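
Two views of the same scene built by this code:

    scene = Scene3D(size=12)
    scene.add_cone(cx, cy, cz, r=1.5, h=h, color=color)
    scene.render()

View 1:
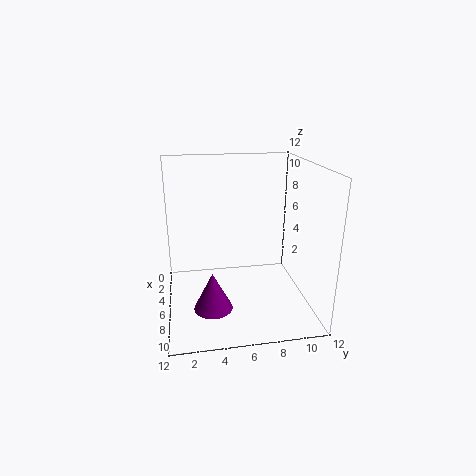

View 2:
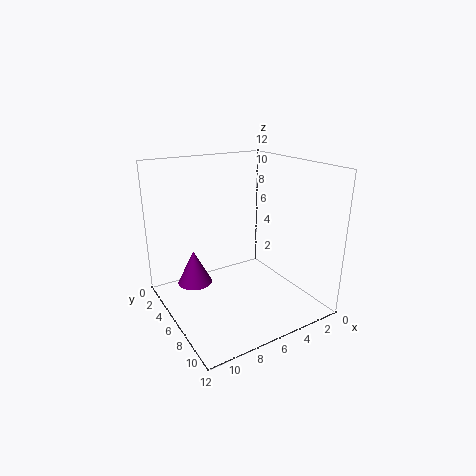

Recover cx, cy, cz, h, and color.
cx = 9; cy = 3.5; cz = 1.5; h = 3; color = 'purple'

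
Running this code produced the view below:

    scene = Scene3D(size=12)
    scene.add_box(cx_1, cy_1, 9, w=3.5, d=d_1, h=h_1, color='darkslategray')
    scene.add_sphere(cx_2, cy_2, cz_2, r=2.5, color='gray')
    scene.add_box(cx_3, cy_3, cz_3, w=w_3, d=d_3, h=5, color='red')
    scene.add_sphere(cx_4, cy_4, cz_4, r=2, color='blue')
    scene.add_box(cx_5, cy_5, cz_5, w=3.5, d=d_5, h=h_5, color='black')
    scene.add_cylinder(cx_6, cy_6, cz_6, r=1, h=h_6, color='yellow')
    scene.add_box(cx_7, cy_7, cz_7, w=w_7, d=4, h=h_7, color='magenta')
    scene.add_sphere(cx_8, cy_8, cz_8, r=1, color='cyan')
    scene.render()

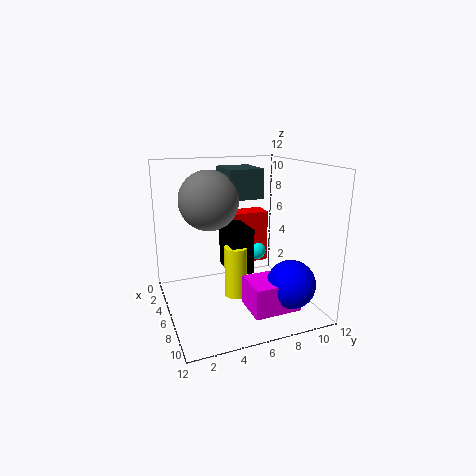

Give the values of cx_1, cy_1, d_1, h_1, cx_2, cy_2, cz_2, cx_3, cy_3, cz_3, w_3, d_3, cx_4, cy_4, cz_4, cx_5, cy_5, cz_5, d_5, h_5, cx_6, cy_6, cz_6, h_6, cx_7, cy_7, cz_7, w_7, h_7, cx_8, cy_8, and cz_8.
cx_1 = 2, cy_1 = 5.5, d_1 = 3, h_1 = 2.5, cx_2 = 4.5, cy_2 = 4, cz_2 = 9, cx_3 = 0.5, cy_3 = 7, cz_3 = 2, w_3 = 2, d_3 = 3.5, cx_4 = 9, cy_4 = 9.5, cz_4 = 2.5, cx_5 = 2.5, cy_5 = 5.5, cz_5 = 2.5, d_5 = 2, h_5 = 4, cx_6 = 5.5, cy_6 = 6, cz_6 = 0.5, h_6 = 4.5, cx_7 = 7, cy_7 = 6, cz_7 = 0.5, w_7 = 3, h_7 = 2.5, cx_8 = 2, cy_8 = 9.5, cz_8 = 3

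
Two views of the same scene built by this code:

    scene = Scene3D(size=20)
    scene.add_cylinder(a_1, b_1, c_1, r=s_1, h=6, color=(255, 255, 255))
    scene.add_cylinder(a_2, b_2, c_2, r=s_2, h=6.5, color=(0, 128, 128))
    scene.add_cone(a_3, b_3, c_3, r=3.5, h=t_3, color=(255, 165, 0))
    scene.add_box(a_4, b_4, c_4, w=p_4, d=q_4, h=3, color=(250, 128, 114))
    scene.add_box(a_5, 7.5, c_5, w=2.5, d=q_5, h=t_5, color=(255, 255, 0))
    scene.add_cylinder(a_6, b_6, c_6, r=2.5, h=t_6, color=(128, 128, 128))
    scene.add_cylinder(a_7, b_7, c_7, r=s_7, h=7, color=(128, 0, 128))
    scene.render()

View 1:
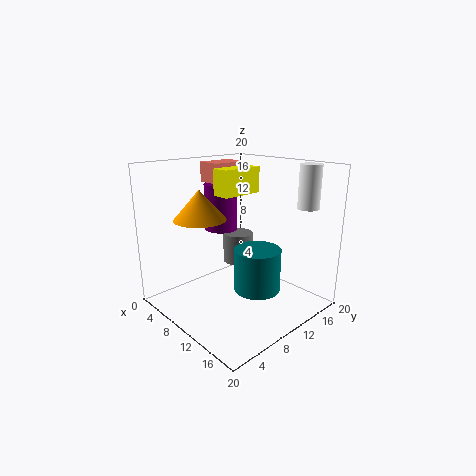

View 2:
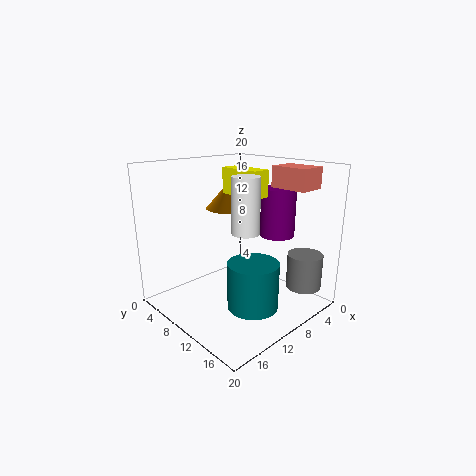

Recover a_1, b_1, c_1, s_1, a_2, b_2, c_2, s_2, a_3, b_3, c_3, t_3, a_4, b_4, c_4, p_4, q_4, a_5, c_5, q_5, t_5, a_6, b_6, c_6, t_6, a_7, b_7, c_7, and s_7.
a_1 = 16
b_1 = 17.5
c_1 = 14
s_1 = 1.5
a_2 = 10.5
b_2 = 13.5
c_2 = 1
s_2 = 3.5
a_3 = 7.5
b_3 = 5.5
c_3 = 13
t_3 = 4
a_4 = 0.5
b_4 = 11
c_4 = 16.5
p_4 = 4
q_4 = 5.5
a_5 = 8
c_5 = 16
q_5 = 6
t_5 = 3.5
a_6 = 3
b_6 = 16.5
c_6 = 2.5
t_6 = 5
a_7 = 4
b_7 = 12
c_7 = 9.5
s_7 = 2.5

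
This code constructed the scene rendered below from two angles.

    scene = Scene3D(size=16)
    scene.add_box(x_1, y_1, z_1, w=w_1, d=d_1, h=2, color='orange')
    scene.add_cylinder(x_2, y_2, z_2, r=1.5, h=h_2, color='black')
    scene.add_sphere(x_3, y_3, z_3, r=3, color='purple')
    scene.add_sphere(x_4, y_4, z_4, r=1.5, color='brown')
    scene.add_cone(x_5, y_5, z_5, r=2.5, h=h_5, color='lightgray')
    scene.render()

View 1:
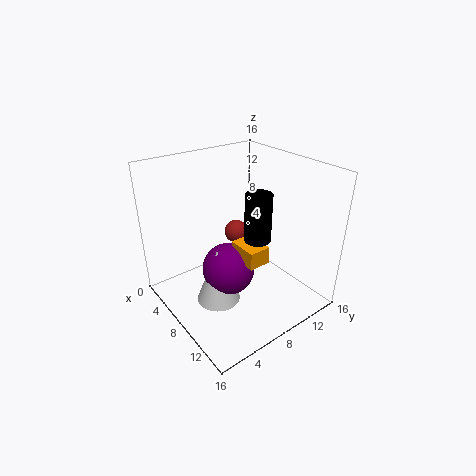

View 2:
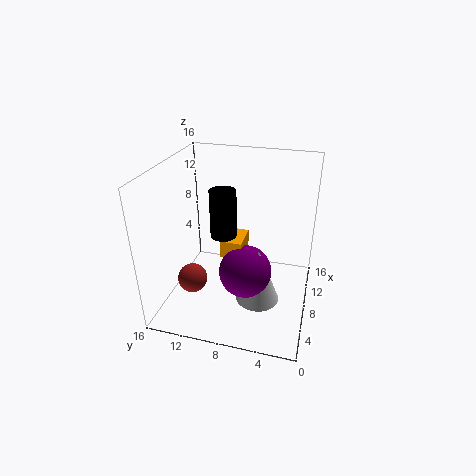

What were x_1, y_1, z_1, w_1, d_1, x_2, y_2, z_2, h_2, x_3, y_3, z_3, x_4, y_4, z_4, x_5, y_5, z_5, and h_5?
x_1 = 7.5, y_1 = 7.5, z_1 = 5.5, w_1 = 3.5, d_1 = 2.5, x_2 = 9, y_2 = 10, z_2 = 7.5, h_2 = 5.5, x_3 = 7.5, y_3 = 7, z_3 = 4, x_4 = 3, y_4 = 11.5, z_4 = 5.5, x_5 = 7.5, y_5 = 5.5, z_5 = 0.5, h_5 = 6.5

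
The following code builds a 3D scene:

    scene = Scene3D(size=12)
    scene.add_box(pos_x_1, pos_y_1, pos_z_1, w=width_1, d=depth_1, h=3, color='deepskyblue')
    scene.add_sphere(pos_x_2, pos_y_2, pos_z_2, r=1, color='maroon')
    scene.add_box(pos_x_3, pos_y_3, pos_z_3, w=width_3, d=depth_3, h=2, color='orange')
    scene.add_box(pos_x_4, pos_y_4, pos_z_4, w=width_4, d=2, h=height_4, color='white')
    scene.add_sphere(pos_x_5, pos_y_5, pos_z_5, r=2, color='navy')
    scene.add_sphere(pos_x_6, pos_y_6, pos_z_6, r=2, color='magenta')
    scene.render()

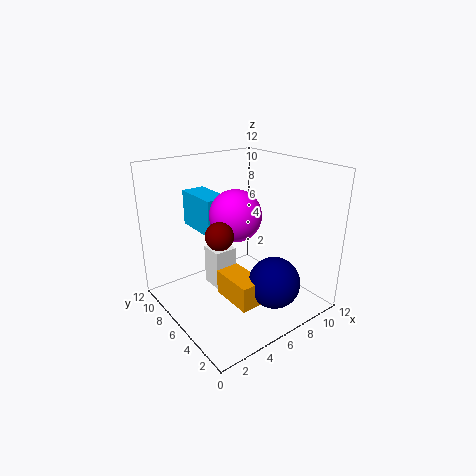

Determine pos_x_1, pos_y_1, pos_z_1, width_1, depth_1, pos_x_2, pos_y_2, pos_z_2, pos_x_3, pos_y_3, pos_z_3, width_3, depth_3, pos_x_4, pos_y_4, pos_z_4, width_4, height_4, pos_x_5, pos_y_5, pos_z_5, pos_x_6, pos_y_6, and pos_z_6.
pos_x_1 = 3.5; pos_y_1 = 6.5; pos_z_1 = 6.5; width_1 = 2; depth_1 = 4; pos_x_2 = 2.5; pos_y_2 = 3.5; pos_z_2 = 8; pos_x_3 = 3.5; pos_y_3 = 2; pos_z_3 = 2; width_3 = 2; depth_3 = 3.5; pos_x_4 = 4.5; pos_y_4 = 7; pos_z_4 = 1; width_4 = 2; height_4 = 3.5; pos_x_5 = 6.5; pos_y_5 = 2; pos_z_5 = 3.5; pos_x_6 = 5; pos_y_6 = 5; pos_z_6 = 8.5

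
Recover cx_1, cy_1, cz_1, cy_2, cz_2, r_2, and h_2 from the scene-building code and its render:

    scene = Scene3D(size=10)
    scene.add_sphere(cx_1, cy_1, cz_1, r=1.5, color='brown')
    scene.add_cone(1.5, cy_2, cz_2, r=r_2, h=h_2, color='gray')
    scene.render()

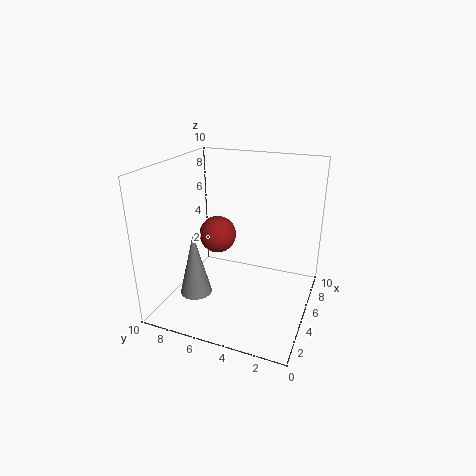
cx_1 = 8; cy_1 = 8; cz_1 = 3.5; cy_2 = 6.5; cz_2 = 2.5; r_2 = 1; h_2 = 4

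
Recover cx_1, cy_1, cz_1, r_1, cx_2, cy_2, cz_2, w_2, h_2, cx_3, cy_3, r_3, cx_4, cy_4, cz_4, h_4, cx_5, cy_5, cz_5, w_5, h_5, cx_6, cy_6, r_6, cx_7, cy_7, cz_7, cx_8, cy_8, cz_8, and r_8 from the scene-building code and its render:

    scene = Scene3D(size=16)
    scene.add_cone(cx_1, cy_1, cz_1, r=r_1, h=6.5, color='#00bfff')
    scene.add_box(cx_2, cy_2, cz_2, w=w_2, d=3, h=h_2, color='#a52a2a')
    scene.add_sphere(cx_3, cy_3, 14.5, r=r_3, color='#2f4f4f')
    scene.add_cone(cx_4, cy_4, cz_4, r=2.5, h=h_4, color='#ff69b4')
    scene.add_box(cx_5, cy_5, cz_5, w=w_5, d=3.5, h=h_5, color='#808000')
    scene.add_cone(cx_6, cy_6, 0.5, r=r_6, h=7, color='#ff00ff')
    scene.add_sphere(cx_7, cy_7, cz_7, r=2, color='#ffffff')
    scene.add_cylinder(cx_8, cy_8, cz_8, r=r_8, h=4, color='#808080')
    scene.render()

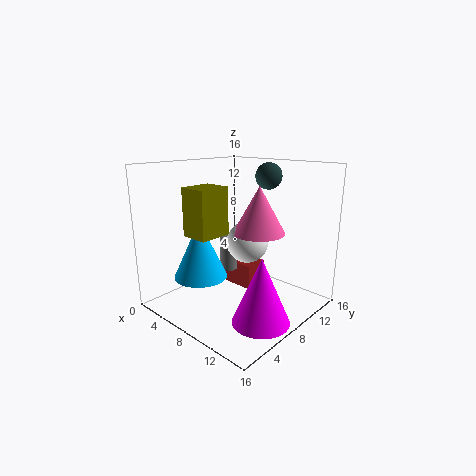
cx_1 = 5; cy_1 = 5; cz_1 = 3.5; r_1 = 3; cx_2 = 3.5; cy_2 = 10.5; cz_2 = 0.5; w_2 = 4; h_2 = 3; cx_3 = 9; cy_3 = 12; r_3 = 1.5; cx_4 = 12.5; cy_4 = 6; cz_4 = 10; h_4 = 4.5; cx_5 = 5.5; cy_5 = 2.5; cz_5 = 9; w_5 = 3; h_5 = 5; cx_6 = 13; cy_6 = 6; r_6 = 3; cx_7 = 11.5; cy_7 = 5.5; cz_7 = 9; cx_8 = 6.5; cy_8 = 8; cz_8 = 4; r_8 = 1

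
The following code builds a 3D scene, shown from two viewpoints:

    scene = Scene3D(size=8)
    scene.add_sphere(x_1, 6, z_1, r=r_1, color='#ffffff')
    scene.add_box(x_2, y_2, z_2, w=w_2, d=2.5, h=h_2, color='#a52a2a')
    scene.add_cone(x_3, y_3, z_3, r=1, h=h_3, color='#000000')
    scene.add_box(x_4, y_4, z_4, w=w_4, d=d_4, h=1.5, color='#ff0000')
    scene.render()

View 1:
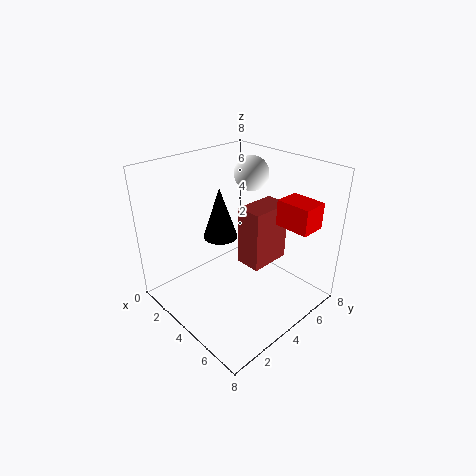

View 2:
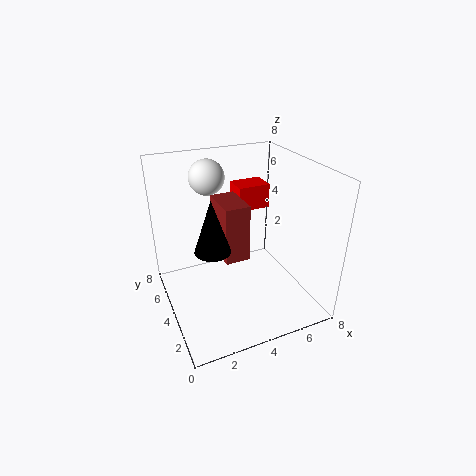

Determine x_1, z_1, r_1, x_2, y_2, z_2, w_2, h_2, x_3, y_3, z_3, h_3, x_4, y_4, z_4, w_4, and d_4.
x_1 = 3
z_1 = 7
r_1 = 1
x_2 = 3.5
y_2 = 4.5
z_2 = 2
w_2 = 1.5
h_2 = 3.5
x_3 = 2.5
y_3 = 4
z_3 = 3.5
h_3 = 3
x_4 = 5
y_4 = 6
z_4 = 4.5
w_4 = 2
d_4 = 1.5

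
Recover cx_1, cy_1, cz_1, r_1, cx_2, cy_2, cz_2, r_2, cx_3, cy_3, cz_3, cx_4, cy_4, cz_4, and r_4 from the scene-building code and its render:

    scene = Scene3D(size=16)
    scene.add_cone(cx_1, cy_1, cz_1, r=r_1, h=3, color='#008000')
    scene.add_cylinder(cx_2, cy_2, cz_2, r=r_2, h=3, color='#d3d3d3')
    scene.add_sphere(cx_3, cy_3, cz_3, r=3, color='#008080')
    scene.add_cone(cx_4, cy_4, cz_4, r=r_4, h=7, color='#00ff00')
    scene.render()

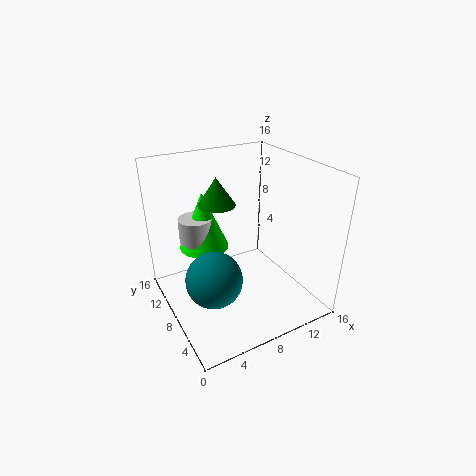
cx_1 = 6
cy_1 = 9
cz_1 = 12
r_1 = 2
cx_2 = 5
cy_2 = 13
cz_2 = 6
r_2 = 2
cx_3 = 4
cy_3 = 6
cz_3 = 5
cx_4 = 6
cy_4 = 13
cz_4 = 5
r_4 = 3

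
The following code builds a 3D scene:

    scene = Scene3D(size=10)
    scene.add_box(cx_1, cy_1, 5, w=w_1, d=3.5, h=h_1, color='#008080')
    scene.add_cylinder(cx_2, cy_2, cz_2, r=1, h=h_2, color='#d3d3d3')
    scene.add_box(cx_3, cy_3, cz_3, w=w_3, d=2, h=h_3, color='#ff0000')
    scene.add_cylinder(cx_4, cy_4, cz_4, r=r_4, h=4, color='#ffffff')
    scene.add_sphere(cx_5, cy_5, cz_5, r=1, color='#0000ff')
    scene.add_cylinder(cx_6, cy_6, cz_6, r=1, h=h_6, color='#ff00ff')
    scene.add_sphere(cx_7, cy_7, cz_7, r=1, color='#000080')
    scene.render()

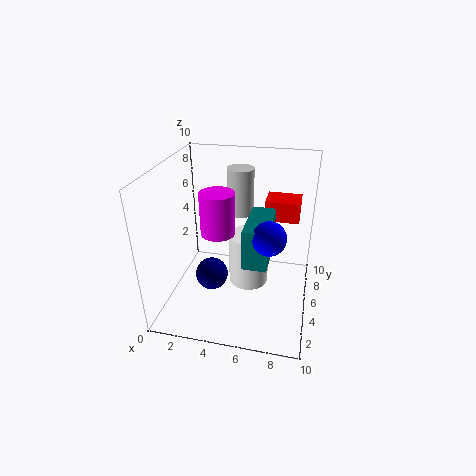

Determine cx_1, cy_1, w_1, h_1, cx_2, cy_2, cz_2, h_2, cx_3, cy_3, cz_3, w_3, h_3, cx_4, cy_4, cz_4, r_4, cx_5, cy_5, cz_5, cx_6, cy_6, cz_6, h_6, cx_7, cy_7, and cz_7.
cx_1 = 6; cy_1 = 1.5; w_1 = 1.5; h_1 = 2.5; cx_2 = 4.5; cy_2 = 8; cz_2 = 5.5; h_2 = 3.5; cx_3 = 6.5; cy_3 = 7; cz_3 = 5.5; w_3 = 2.5; h_3 = 1.5; cx_4 = 5.5; cy_4 = 6.5; cz_4 = 0.5; r_4 = 1.5; cx_5 = 7.5; cy_5 = 2; cz_5 = 7; cx_6 = 4.5; cy_6 = 2; cz_6 = 7; h_6 = 2.5; cx_7 = 4; cy_7 = 2; cz_7 = 4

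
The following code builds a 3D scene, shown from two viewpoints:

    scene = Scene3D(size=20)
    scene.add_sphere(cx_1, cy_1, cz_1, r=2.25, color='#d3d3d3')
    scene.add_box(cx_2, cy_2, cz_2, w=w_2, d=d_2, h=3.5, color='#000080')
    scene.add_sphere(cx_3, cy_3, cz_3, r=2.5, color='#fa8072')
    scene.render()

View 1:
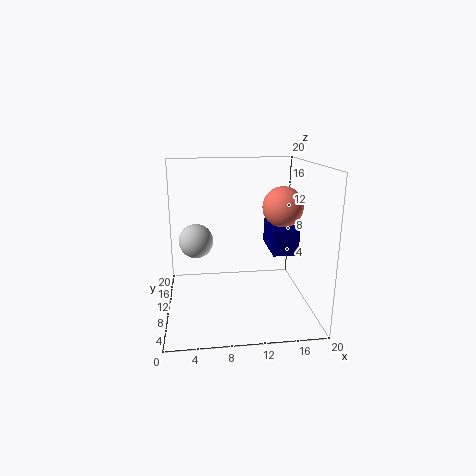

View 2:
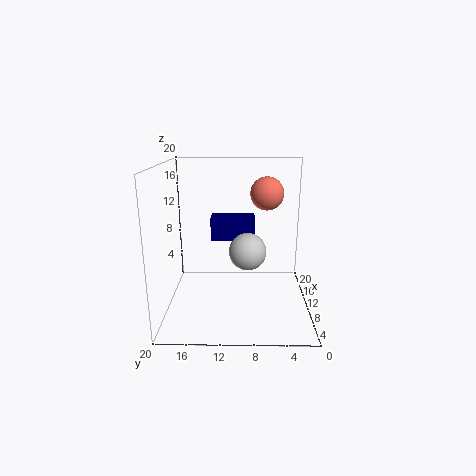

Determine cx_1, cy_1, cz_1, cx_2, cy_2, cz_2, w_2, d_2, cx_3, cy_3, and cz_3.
cx_1 = 4.25; cy_1 = 8.75; cz_1 = 10.25; cx_2 = 14.5; cy_2 = 7.5; cz_2 = 8; w_2 = 3.5; d_2 = 6.75; cx_3 = 15; cy_3 = 5.75; cz_3 = 15.25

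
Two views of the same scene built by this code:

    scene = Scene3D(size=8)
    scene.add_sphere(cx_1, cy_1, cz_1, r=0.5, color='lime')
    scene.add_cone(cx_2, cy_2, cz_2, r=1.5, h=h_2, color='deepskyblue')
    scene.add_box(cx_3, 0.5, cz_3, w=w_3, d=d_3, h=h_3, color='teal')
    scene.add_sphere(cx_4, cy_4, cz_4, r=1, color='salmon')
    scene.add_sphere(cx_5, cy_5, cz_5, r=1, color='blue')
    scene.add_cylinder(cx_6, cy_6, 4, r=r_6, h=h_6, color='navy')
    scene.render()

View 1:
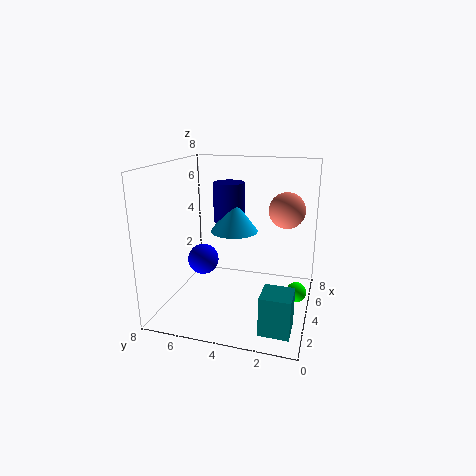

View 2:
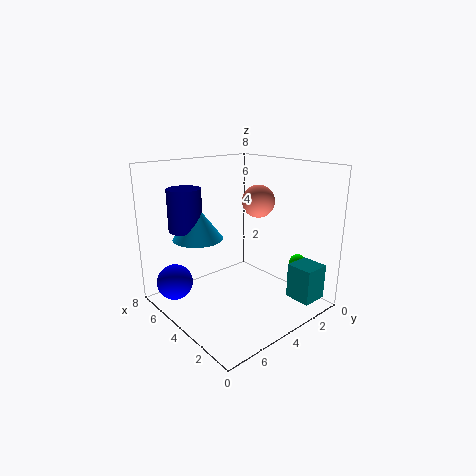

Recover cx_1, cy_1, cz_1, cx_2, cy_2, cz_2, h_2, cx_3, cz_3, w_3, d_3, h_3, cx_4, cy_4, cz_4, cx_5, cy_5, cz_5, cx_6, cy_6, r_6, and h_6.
cx_1 = 2.5, cy_1 = 0.5, cz_1 = 2, cx_2 = 6.5, cy_2 = 5, cz_2 = 3.5, h_2 = 2, cx_3 = 0.5, cz_3 = 0.5, w_3 = 1.5, d_3 = 1.5, h_3 = 2, cx_4 = 5, cy_4 = 1.5, cz_4 = 5.5, cx_5 = 6, cy_5 = 7, cz_5 = 1.5, cx_6 = 7, cy_6 = 5.5, r_6 = 1, h_6 = 2.5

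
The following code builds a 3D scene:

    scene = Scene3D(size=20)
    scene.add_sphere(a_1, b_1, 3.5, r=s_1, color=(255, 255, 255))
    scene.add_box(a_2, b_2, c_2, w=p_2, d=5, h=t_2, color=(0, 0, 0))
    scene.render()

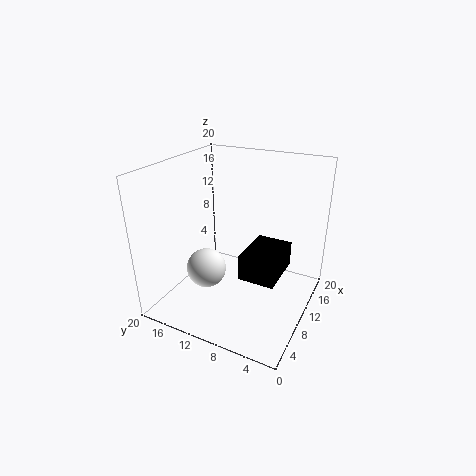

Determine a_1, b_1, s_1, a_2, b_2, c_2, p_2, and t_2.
a_1 = 10
b_1 = 15.5
s_1 = 3
a_2 = 7
b_2 = 3.5
c_2 = 5.5
p_2 = 7
t_2 = 3.5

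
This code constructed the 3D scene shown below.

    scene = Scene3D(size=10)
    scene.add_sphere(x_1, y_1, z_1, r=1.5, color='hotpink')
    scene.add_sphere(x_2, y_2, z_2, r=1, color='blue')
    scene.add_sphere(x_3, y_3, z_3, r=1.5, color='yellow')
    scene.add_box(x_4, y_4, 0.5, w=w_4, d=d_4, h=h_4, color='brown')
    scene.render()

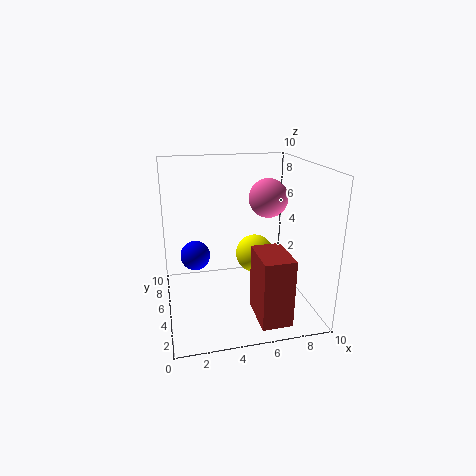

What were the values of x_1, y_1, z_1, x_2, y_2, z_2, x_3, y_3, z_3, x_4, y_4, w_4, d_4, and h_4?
x_1 = 8; y_1 = 7.5; z_1 = 7; x_2 = 2; y_2 = 5; z_2 = 4; x_3 = 7; y_3 = 7.5; z_3 = 2.5; x_4 = 5.5; y_4 = 0.5; w_4 = 2; d_4 = 3; h_4 = 4.5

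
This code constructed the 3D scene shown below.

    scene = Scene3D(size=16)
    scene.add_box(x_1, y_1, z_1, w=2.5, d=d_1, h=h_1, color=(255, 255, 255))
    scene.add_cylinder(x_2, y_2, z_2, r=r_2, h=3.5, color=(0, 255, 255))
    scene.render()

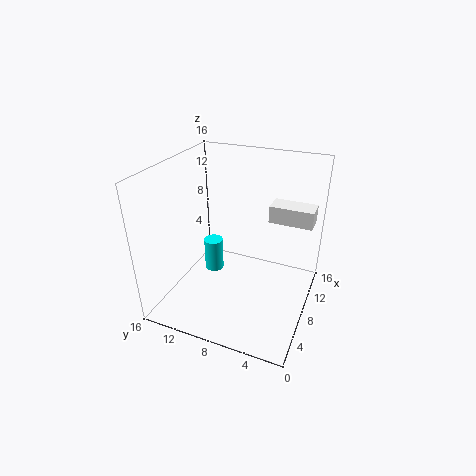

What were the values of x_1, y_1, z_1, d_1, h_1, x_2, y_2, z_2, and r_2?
x_1 = 11
y_1 = 0.5
z_1 = 9
d_1 = 5
h_1 = 2
x_2 = 6
y_2 = 10
z_2 = 5
r_2 = 1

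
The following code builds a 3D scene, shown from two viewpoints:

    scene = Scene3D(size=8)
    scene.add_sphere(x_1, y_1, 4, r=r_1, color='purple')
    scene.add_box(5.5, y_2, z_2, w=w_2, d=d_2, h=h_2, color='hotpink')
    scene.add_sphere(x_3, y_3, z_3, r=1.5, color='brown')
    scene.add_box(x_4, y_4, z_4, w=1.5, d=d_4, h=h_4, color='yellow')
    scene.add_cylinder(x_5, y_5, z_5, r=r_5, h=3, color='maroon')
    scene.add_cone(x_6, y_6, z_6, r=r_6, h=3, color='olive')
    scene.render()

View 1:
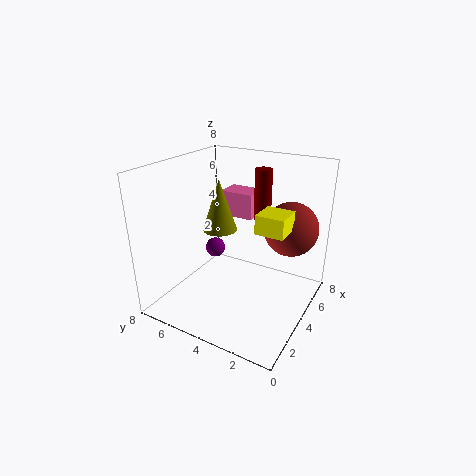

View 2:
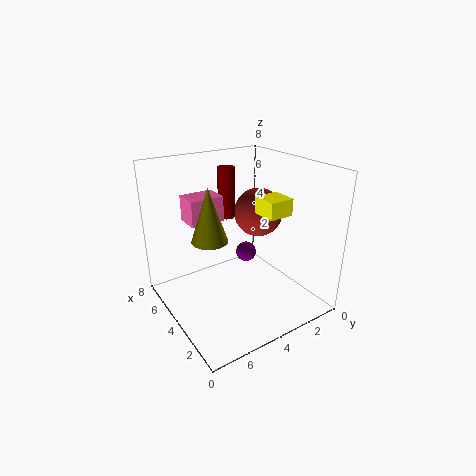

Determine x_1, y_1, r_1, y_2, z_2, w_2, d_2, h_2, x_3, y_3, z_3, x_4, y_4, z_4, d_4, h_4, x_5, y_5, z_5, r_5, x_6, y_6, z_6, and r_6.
x_1 = 2.5, y_1 = 4.5, r_1 = 0.5, y_2 = 4, z_2 = 4.5, w_2 = 1.5, d_2 = 2, h_2 = 1.5, x_3 = 5.5, y_3 = 1.5, z_3 = 4.5, x_4 = 3, y_4 = 1, z_4 = 5, d_4 = 1.5, h_4 = 1, x_5 = 6, y_5 = 3.5, z_5 = 4.5, r_5 = 0.5, x_6 = 4.5, y_6 = 5.5, z_6 = 4, r_6 = 1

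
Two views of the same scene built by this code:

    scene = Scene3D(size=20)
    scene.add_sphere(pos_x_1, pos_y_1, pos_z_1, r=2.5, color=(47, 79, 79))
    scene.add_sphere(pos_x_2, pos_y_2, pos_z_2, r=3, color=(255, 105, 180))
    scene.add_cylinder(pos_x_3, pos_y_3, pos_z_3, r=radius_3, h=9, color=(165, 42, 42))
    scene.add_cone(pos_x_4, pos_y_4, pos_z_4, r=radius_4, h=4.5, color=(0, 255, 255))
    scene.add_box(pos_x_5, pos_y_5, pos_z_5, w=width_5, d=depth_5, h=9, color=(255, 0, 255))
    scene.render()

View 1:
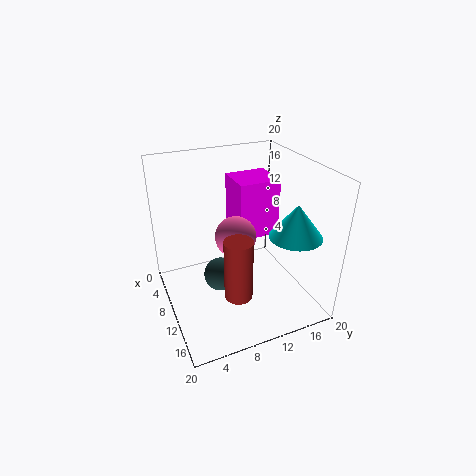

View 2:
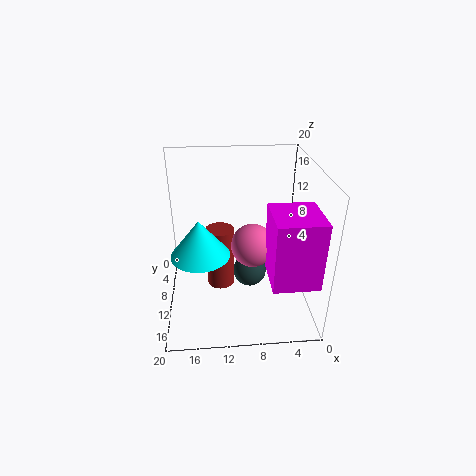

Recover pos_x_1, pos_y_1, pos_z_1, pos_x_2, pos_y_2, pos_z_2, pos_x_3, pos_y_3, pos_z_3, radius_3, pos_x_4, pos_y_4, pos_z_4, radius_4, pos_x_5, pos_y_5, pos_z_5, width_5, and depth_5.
pos_x_1 = 8; pos_y_1 = 8; pos_z_1 = 3; pos_x_2 = 8; pos_y_2 = 10.5; pos_z_2 = 9; pos_x_3 = 12.5; pos_y_3 = 9; pos_z_3 = 2; radius_3 = 2; pos_x_4 = 15; pos_y_4 = 16; pos_z_4 = 11.5; radius_4 = 3.5; pos_x_5 = 0.5; pos_y_5 = 12; pos_z_5 = 7; width_5 = 6; depth_5 = 6.5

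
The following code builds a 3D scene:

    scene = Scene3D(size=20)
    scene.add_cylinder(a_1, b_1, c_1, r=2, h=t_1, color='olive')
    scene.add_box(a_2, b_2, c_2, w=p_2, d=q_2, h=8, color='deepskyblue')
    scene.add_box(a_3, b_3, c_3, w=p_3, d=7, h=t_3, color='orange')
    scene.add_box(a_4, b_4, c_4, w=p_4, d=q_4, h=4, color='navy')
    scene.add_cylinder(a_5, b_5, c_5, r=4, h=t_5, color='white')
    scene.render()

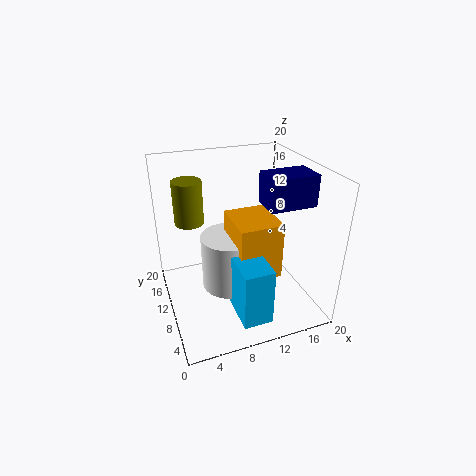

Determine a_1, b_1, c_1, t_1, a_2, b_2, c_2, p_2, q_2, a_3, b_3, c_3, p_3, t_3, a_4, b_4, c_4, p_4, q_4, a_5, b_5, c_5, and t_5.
a_1 = 4, b_1 = 13, c_1 = 12, t_1 = 6, a_2 = 8, b_2 = 2, c_2 = 1, p_2 = 4, q_2 = 6, a_3 = 9, b_3 = 6, c_3 = 5, p_3 = 6, t_3 = 8, a_4 = 12, b_4 = 4, c_4 = 16, p_4 = 6, q_4 = 4, a_5 = 9, b_5 = 11, c_5 = 2, t_5 = 8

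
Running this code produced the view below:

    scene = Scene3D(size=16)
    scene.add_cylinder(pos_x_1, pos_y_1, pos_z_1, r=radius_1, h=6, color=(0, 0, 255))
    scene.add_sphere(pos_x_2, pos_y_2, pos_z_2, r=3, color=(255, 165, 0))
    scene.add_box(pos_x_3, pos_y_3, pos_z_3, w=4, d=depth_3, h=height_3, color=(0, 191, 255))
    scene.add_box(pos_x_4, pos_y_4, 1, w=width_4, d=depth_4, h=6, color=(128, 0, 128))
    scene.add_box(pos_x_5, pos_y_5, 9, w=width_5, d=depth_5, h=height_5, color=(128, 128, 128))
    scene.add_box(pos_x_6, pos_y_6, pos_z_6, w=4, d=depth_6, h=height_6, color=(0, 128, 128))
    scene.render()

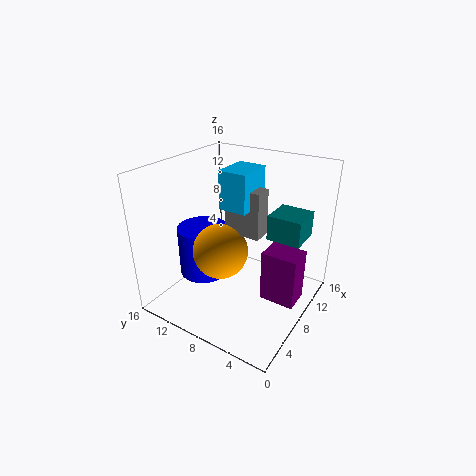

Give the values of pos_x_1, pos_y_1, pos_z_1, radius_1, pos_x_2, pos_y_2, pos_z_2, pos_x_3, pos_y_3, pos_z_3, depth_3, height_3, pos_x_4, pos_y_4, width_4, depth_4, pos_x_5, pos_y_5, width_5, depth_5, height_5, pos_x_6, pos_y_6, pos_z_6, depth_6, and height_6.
pos_x_1 = 8, pos_y_1 = 13, pos_z_1 = 2, radius_1 = 3, pos_x_2 = 6, pos_y_2 = 9, pos_z_2 = 7, pos_x_3 = 6, pos_y_3 = 6, pos_z_3 = 12, depth_3 = 3, height_3 = 4, pos_x_4 = 8, pos_y_4 = 1, width_4 = 3, depth_4 = 4, pos_x_5 = 7, pos_y_5 = 5, width_5 = 2, depth_5 = 4, height_5 = 5, pos_x_6 = 11, pos_y_6 = 2, pos_z_6 = 7, depth_6 = 4, height_6 = 3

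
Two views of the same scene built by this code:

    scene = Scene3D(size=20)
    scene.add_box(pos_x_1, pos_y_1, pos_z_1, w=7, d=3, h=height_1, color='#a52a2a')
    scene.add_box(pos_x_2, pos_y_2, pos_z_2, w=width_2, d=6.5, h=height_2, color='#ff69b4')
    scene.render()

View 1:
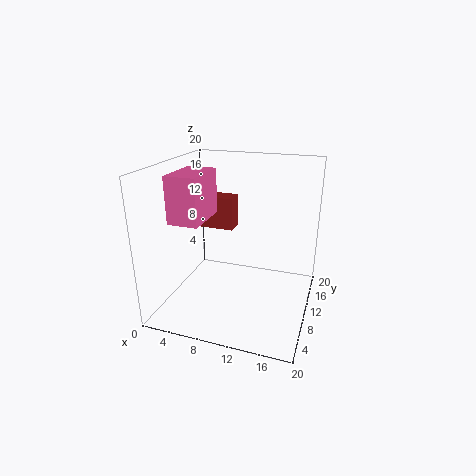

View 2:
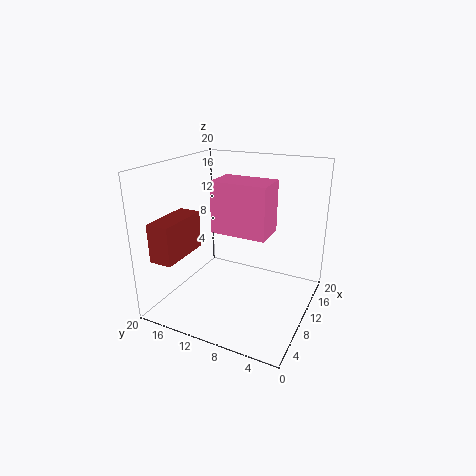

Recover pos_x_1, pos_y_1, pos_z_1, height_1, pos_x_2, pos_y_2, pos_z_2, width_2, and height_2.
pos_x_1 = 0.5, pos_y_1 = 14.5, pos_z_1 = 9, height_1 = 5, pos_x_2 = 3, pos_y_2 = 3.5, pos_z_2 = 13.5, width_2 = 4, height_2 = 6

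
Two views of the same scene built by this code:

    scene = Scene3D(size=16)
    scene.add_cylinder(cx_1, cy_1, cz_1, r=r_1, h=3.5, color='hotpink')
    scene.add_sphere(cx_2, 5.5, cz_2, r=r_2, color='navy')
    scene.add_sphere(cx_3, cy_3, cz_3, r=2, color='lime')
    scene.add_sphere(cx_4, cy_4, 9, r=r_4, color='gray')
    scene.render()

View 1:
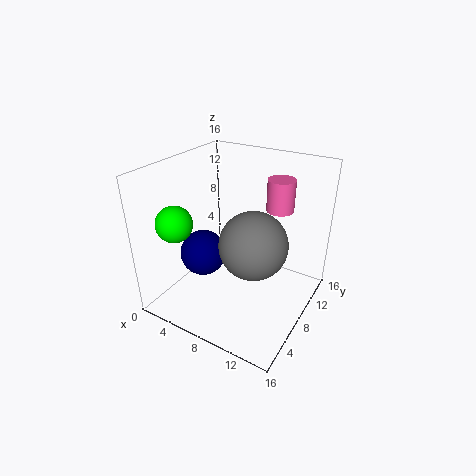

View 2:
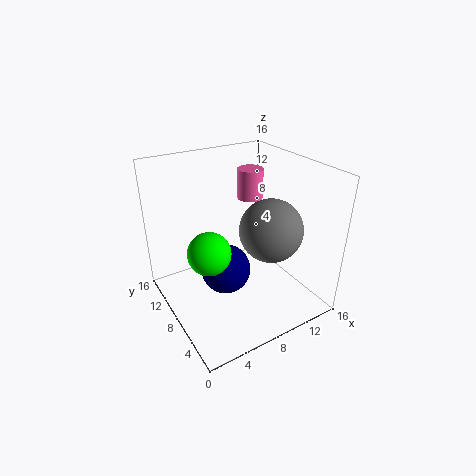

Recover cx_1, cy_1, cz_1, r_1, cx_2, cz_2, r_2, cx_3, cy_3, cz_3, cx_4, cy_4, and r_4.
cx_1 = 11.5
cy_1 = 11
cz_1 = 11
r_1 = 1.5
cx_2 = 5
cz_2 = 6.5
r_2 = 2.5
cx_3 = 2.5
cy_3 = 4
cz_3 = 10
cx_4 = 11
cy_4 = 6
r_4 = 3.5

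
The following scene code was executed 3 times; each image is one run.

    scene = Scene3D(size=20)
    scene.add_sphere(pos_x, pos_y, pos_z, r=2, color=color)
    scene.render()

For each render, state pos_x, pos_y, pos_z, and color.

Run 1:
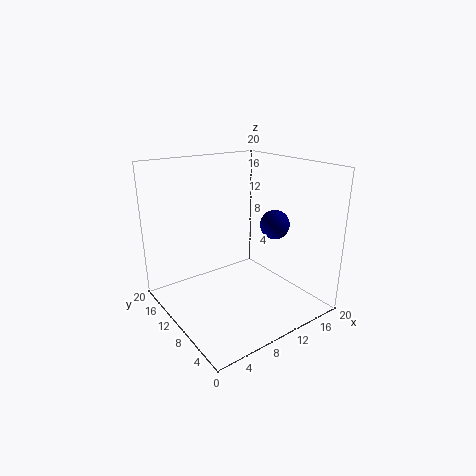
pos_x = 14, pos_y = 7, pos_z = 12, color = 'navy'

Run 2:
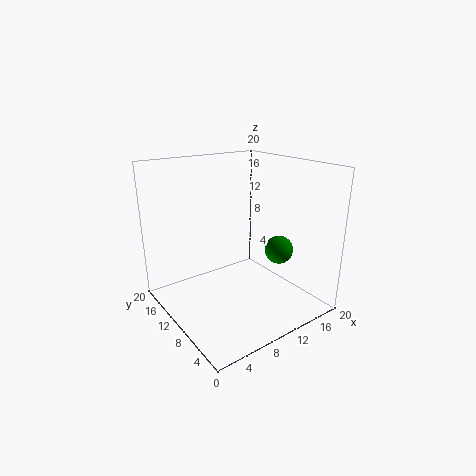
pos_x = 15, pos_y = 7, pos_z = 8, color = 'green'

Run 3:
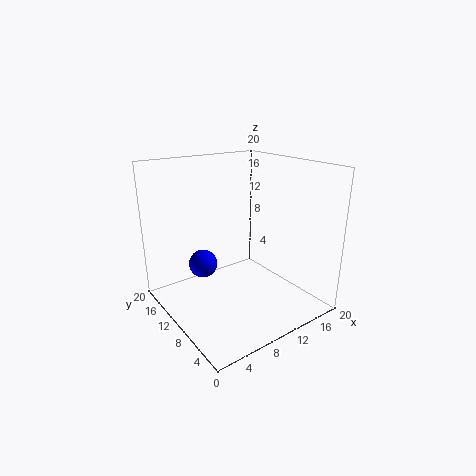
pos_x = 6, pos_y = 13, pos_z = 6, color = 'blue'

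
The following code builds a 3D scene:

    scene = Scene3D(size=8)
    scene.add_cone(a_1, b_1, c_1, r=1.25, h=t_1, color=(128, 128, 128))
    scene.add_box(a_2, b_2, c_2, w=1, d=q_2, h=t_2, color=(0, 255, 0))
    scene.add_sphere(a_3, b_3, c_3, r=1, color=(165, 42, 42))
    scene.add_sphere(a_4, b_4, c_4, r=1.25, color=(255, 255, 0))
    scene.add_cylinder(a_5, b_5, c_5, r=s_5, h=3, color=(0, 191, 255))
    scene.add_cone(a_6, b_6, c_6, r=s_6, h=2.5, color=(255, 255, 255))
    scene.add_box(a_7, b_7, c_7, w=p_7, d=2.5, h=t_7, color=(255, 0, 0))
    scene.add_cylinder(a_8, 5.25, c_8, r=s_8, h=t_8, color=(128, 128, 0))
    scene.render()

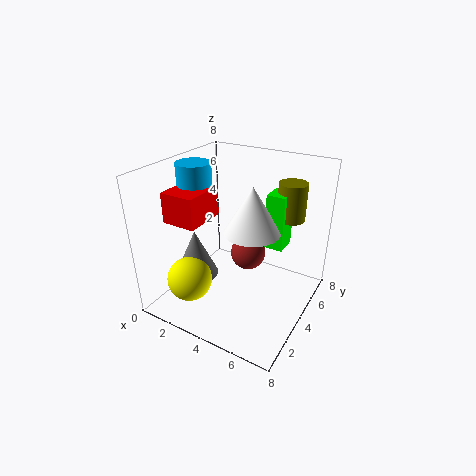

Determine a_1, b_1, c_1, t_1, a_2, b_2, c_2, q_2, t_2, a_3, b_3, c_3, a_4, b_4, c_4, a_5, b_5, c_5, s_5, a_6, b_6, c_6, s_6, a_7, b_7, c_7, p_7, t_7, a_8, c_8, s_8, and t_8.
a_1 = 1.75, b_1 = 3, c_1 = 1.5, t_1 = 2.75, a_2 = 5.5, b_2 = 4.25, c_2 = 3.75, q_2 = 1.25, t_2 = 3, a_3 = 4.25, b_3 = 4.75, c_3 = 2.75, a_4 = 2, b_4 = 2, c_4 = 1.75, a_5 = 1, b_5 = 4.25, c_5 = 4.75, s_5 = 1, a_6 = 5, b_6 = 3.75, c_6 = 4.75, s_6 = 1.5, a_7 = 0.25, b_7 = 2.25, c_7 = 4.75, p_7 = 2, t_7 = 1.75, a_8 = 6.5, c_8 = 5.25, s_8 = 0.75, t_8 = 2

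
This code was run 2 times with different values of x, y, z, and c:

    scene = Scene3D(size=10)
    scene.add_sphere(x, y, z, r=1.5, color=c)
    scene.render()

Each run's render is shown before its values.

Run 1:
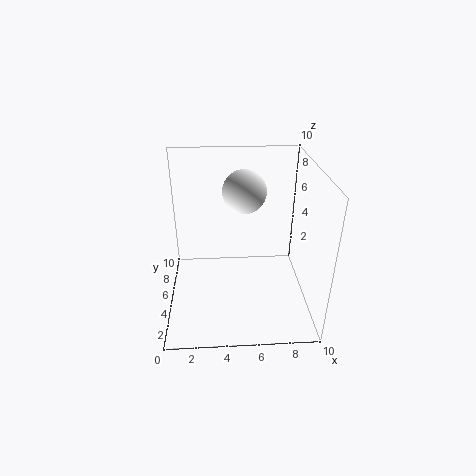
x = 5.5, y = 6, z = 8, c = 'white'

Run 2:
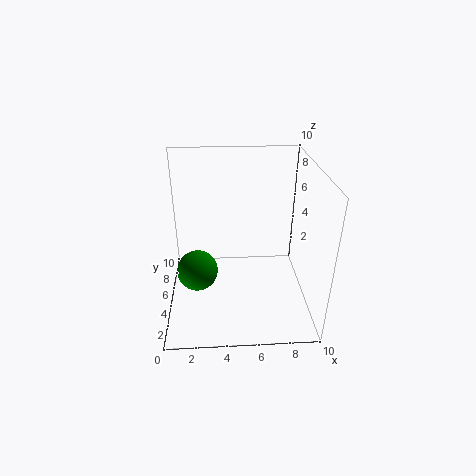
x = 2, y = 5.5, z = 2, c = 'green'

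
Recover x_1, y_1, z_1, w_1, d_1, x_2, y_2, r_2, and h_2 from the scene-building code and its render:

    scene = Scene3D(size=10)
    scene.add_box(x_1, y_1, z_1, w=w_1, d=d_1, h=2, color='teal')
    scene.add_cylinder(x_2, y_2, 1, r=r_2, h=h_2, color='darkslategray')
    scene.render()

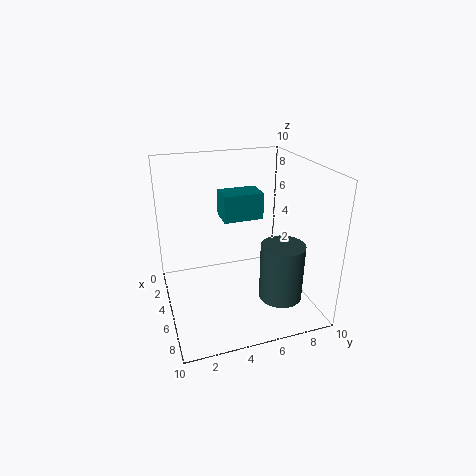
x_1 = 1.5; y_1 = 4.5; z_1 = 5.5; w_1 = 2; d_1 = 3; x_2 = 7; y_2 = 7.5; r_2 = 1.5; h_2 = 4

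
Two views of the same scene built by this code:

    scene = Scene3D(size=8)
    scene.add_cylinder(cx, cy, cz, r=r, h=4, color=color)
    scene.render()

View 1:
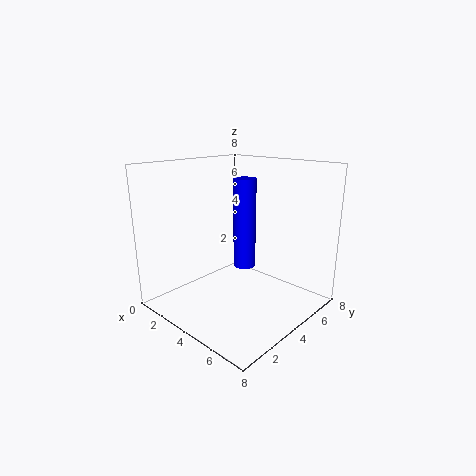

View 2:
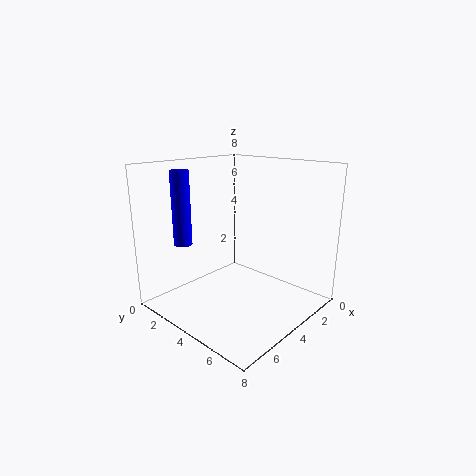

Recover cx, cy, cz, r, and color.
cx = 6.25, cy = 2, cz = 3.75, r = 0.5, color = 'blue'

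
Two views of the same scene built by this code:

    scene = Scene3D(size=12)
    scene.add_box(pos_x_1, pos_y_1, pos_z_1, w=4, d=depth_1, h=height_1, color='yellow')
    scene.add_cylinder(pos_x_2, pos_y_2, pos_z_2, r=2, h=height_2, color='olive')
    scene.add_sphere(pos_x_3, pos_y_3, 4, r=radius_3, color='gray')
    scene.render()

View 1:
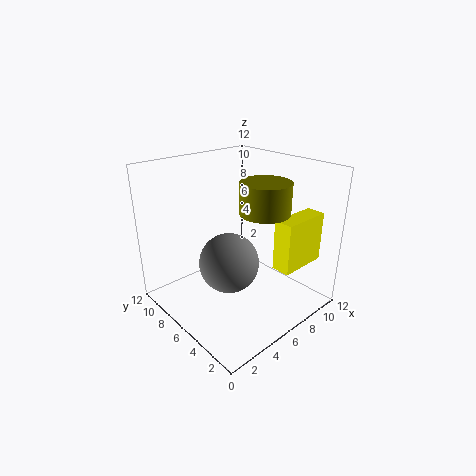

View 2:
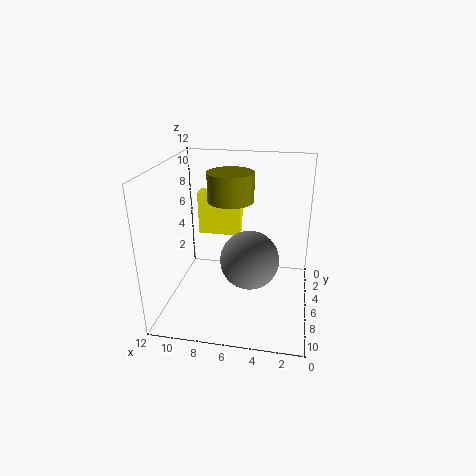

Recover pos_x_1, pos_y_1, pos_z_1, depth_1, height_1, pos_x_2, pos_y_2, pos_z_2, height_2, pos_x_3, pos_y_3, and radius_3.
pos_x_1 = 6.5
pos_y_1 = 1
pos_z_1 = 4.5
depth_1 = 1.5
height_1 = 4
pos_x_2 = 7
pos_y_2 = 4
pos_z_2 = 8.5
height_2 = 2.5
pos_x_3 = 5
pos_y_3 = 6
radius_3 = 2.5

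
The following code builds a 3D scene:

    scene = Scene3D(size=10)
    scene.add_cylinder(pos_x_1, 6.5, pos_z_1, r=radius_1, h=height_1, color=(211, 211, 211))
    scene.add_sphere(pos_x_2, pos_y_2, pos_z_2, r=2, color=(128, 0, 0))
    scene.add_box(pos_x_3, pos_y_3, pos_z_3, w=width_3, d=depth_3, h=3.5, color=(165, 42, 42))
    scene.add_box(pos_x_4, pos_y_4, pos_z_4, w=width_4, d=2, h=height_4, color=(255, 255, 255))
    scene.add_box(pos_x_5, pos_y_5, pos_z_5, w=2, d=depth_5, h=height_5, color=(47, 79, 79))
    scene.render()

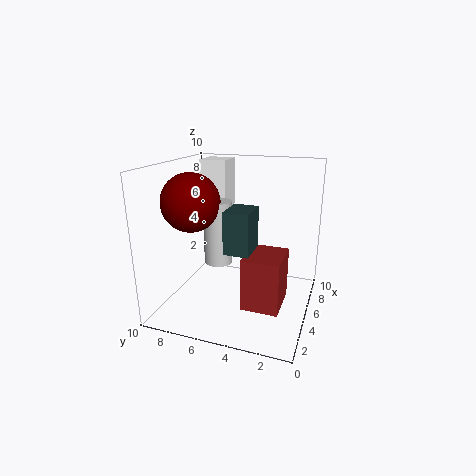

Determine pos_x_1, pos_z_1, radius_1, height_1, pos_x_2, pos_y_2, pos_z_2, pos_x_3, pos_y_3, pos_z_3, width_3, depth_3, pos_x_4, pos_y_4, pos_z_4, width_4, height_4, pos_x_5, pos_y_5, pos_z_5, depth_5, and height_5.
pos_x_1 = 5, pos_z_1 = 3, radius_1 = 1, height_1 = 4.5, pos_x_2 = 4, pos_y_2 = 8, pos_z_2 = 7.5, pos_x_3 = 2.5, pos_y_3 = 1.5, pos_z_3 = 1, width_3 = 3, depth_3 = 2.5, pos_x_4 = 6.5, pos_y_4 = 6.5, pos_z_4 = 6.5, width_4 = 2, height_4 = 3.5, pos_x_5 = 1, pos_y_5 = 3, pos_z_5 = 5.5, depth_5 = 1.5, height_5 = 2.5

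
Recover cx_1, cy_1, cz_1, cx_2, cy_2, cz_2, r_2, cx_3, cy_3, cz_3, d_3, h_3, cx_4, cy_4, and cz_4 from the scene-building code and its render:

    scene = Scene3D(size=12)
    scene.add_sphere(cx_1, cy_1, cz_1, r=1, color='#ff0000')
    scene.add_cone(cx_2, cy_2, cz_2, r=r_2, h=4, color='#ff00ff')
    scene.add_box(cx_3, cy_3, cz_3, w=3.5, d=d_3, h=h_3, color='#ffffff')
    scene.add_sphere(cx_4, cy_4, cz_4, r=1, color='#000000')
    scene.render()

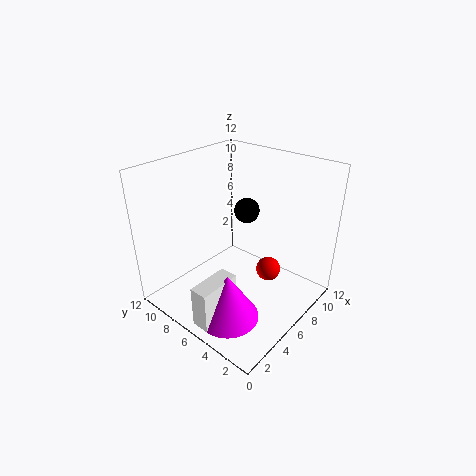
cx_1 = 7
cy_1 = 3.5
cz_1 = 3.5
cx_2 = 3
cy_2 = 4.5
cz_2 = 0.5
r_2 = 2.5
cx_3 = 0.5
cy_3 = 4.5
cz_3 = 0.5
d_3 = 1.5
h_3 = 3.5
cx_4 = 6.5
cy_4 = 5.5
cz_4 = 8.5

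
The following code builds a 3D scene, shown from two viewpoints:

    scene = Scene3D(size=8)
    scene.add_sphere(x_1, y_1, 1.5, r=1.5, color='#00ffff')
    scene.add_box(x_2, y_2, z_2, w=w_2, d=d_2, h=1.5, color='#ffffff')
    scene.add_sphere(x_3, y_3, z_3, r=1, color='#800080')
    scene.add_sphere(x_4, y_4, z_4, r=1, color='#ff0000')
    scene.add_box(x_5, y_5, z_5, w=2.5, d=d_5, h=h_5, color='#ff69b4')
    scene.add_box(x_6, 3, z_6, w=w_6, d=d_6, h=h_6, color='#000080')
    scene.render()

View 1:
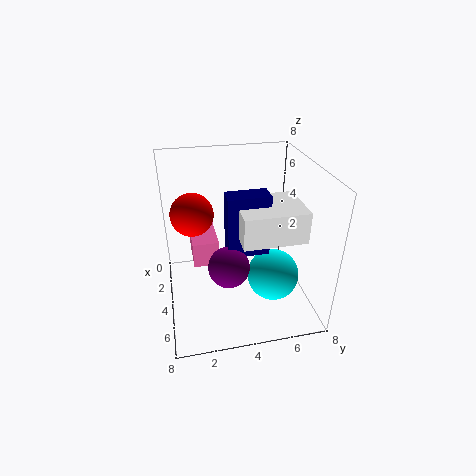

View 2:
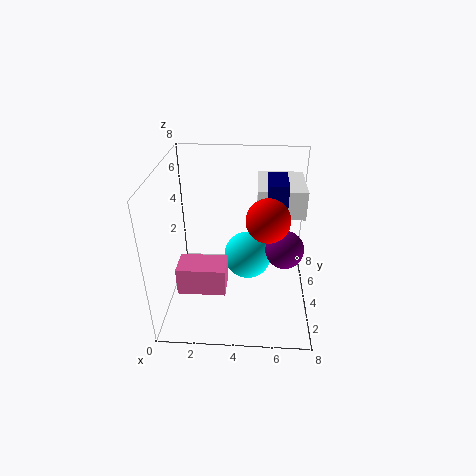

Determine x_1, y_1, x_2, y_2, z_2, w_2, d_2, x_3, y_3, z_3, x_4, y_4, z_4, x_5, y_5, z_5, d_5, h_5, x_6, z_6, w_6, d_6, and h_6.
x_1 = 4.5
y_1 = 6
x_2 = 5
y_2 = 3.5
z_2 = 5.5
w_2 = 2.5
d_2 = 3
x_3 = 6.5
y_3 = 3
z_3 = 4
x_4 = 5.5
y_4 = 1.5
z_4 = 6.5
x_5 = 1
y_5 = 1.5
z_5 = 2
d_5 = 1.5
h_5 = 1.5
x_6 = 5.5
z_6 = 4.5
w_6 = 1
d_6 = 2
h_6 = 3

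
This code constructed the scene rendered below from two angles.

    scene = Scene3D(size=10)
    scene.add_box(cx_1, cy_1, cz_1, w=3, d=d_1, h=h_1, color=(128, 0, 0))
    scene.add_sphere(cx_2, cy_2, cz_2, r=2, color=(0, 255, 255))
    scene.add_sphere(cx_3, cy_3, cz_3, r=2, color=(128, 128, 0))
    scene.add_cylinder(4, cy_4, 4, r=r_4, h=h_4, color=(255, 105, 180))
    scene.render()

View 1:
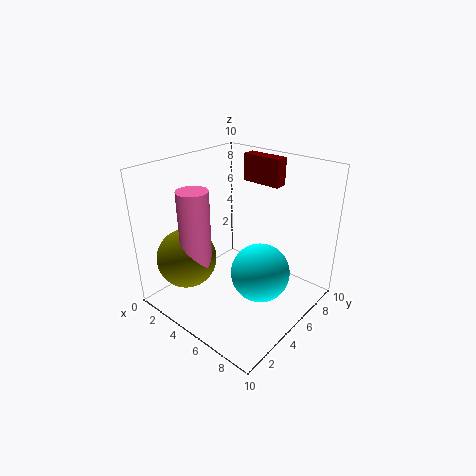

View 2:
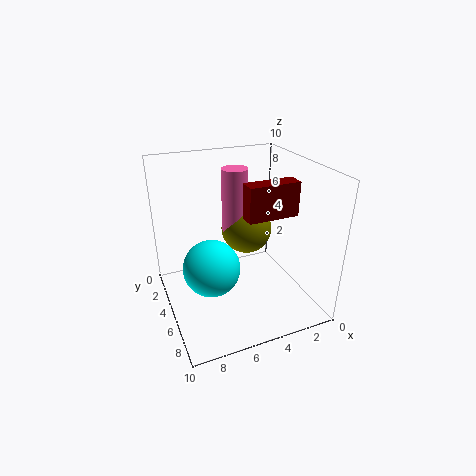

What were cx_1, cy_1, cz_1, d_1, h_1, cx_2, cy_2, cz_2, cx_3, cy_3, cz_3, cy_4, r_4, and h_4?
cx_1 = 3, cy_1 = 8, cz_1 = 8, d_1 = 1, h_1 = 2, cx_2 = 7, cy_2 = 5, cz_2 = 3, cx_3 = 3, cy_3 = 2, cz_3 = 4, cy_4 = 2, r_4 = 1, h_4 = 5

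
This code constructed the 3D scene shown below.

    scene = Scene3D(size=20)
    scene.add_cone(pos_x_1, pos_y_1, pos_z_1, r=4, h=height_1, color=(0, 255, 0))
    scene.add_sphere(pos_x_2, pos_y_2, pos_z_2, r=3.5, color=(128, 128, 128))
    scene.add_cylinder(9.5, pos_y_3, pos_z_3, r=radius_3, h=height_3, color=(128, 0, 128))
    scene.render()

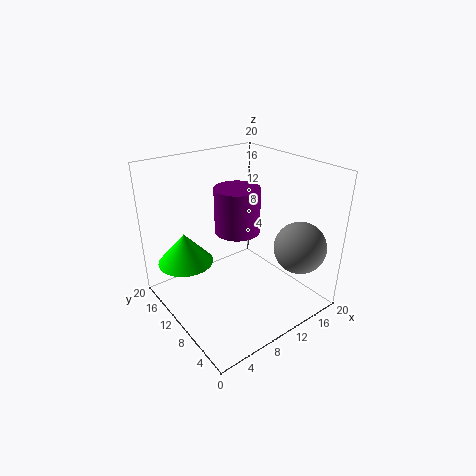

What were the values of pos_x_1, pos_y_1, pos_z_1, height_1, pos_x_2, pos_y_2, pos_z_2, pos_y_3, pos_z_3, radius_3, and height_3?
pos_x_1 = 4.5
pos_y_1 = 15.5
pos_z_1 = 5.5
height_1 = 4.5
pos_x_2 = 15.5
pos_y_2 = 3.5
pos_z_2 = 9.5
pos_y_3 = 9.5
pos_z_3 = 11.5
radius_3 = 3
height_3 = 6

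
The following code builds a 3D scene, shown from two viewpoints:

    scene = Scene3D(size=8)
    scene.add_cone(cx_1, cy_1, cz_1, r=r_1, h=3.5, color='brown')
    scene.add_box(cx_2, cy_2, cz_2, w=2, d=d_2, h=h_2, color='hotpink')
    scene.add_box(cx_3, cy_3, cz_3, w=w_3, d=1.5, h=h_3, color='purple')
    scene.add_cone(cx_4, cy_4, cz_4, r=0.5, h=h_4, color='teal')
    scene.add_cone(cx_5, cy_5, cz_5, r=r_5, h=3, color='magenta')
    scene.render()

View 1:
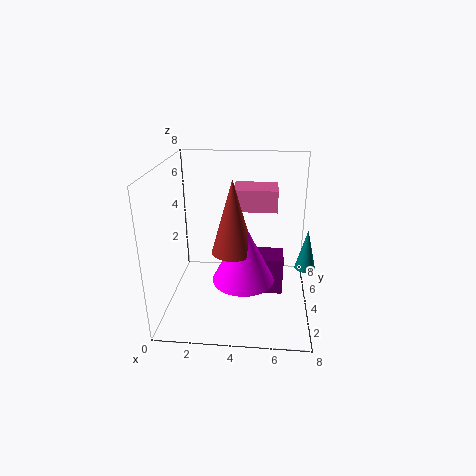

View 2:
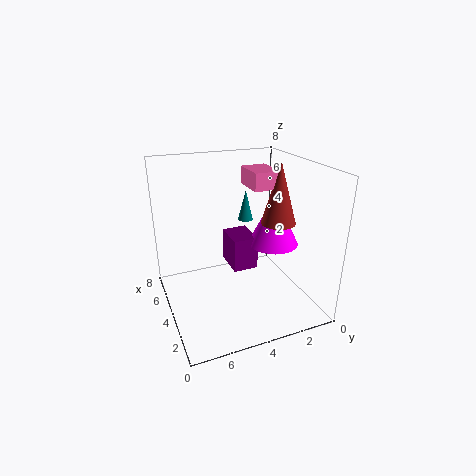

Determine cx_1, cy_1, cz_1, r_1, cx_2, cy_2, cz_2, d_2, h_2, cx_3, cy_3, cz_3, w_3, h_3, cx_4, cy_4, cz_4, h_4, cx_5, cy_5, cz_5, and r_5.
cx_1 = 4, cy_1 = 1.5, cz_1 = 4.5, r_1 = 1, cx_2 = 4, cy_2 = 1.5, cz_2 = 6.5, d_2 = 1.5, h_2 = 1, cx_3 = 4.5, cy_3 = 2.5, cz_3 = 1.5, w_3 = 2, h_3 = 2, cx_4 = 7.5, cy_4 = 2, cz_4 = 3.5, h_4 = 2, cx_5 = 4.5, cy_5 = 1.5, cz_5 = 3, r_5 = 1.5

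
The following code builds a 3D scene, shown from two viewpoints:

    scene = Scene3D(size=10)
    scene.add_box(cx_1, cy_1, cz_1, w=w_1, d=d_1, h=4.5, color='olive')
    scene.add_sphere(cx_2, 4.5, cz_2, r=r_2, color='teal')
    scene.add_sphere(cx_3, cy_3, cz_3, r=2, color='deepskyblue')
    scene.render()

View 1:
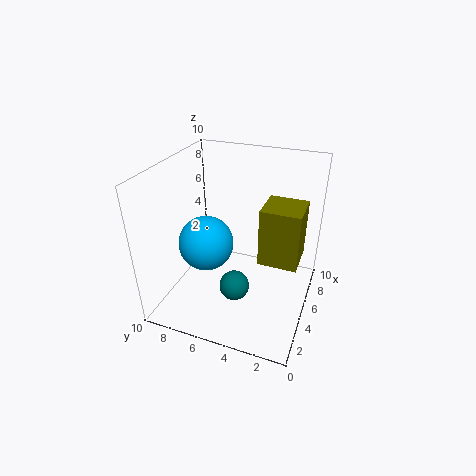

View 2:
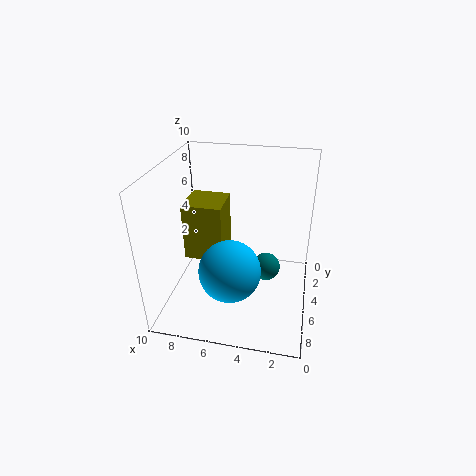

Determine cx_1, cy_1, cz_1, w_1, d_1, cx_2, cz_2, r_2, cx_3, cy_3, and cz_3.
cx_1 = 6.5, cy_1 = 1, cz_1 = 2, w_1 = 3, d_1 = 3, cx_2 = 3, cz_2 = 2.5, r_2 = 1, cx_3 = 5, cy_3 = 7.5, cz_3 = 4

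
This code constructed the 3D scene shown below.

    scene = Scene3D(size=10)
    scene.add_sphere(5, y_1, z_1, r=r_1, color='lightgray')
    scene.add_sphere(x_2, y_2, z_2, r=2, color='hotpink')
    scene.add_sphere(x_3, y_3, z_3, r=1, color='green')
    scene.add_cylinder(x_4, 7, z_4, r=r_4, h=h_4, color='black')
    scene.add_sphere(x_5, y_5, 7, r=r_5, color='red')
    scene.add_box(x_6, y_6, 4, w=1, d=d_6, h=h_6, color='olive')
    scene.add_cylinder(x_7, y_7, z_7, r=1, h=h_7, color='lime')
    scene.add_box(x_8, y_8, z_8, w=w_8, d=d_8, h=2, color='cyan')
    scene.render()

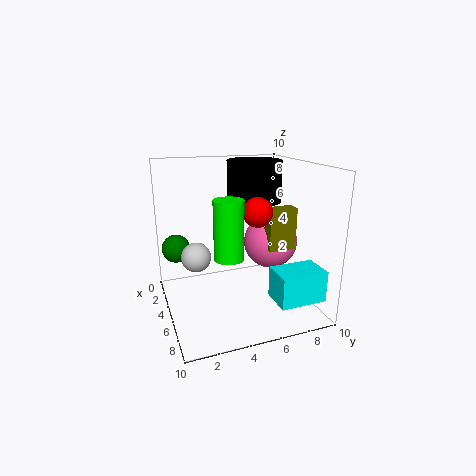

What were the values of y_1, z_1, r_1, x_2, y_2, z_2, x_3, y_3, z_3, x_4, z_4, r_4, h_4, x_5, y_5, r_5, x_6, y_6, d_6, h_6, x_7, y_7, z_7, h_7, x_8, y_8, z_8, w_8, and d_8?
y_1 = 2, z_1 = 4, r_1 = 1, x_2 = 4, y_2 = 8, z_2 = 4, x_3 = 3, y_3 = 1, z_3 = 4, x_4 = 3, z_4 = 7, r_4 = 2, h_4 = 3, x_5 = 6, y_5 = 6, r_5 = 1, x_6 = 5, y_6 = 7, d_6 = 2, h_6 = 3, x_7 = 6, y_7 = 4, z_7 = 4, h_7 = 4, x_8 = 8, y_8 = 6, z_8 = 2, w_8 = 2, d_8 = 3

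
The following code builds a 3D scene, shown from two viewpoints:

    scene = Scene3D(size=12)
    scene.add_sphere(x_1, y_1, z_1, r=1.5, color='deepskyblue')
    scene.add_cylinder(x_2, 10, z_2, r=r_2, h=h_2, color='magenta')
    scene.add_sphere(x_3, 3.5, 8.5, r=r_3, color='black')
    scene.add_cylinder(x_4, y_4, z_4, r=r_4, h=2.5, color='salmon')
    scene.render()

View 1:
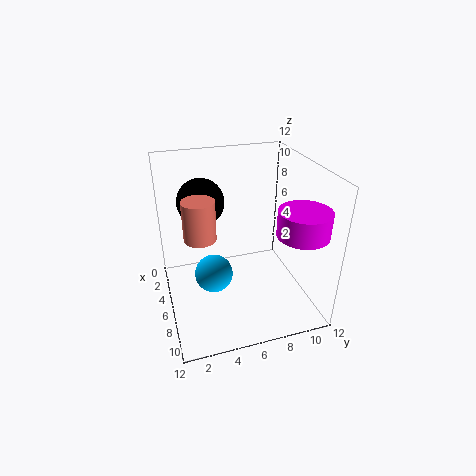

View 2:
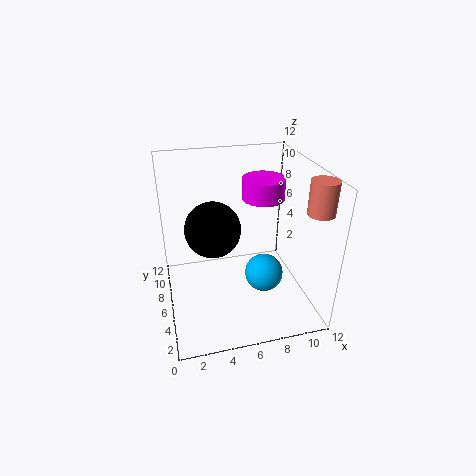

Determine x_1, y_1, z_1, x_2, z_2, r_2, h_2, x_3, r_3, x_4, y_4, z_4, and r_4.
x_1 = 7.5; y_1 = 3.5; z_1 = 4; x_2 = 9.5; z_2 = 7.5; r_2 = 2; h_2 = 2; x_3 = 3.5; r_3 = 2; x_4 = 11; y_4 = 2; z_4 = 9.5; r_4 = 1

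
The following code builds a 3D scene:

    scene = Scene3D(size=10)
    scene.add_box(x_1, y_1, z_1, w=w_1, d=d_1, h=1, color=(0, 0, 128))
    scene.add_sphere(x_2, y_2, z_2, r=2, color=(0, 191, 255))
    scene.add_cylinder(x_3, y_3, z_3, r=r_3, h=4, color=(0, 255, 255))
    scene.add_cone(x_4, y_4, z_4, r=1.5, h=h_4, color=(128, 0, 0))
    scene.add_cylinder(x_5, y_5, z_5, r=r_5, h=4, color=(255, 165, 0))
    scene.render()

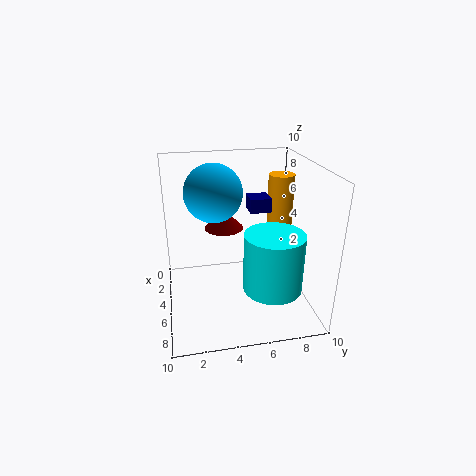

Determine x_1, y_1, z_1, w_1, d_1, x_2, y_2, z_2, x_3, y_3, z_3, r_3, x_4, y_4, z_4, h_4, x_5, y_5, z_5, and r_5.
x_1 = 3; y_1 = 6; z_1 = 6.5; w_1 = 1.5; d_1 = 1.5; x_2 = 4; y_2 = 3.5; z_2 = 8; x_3 = 7; y_3 = 7; z_3 = 2; r_3 = 2; x_4 = 2; y_4 = 4.5; z_4 = 4.5; h_4 = 1.5; x_5 = 2; y_5 = 9; z_5 = 4.5; r_5 = 1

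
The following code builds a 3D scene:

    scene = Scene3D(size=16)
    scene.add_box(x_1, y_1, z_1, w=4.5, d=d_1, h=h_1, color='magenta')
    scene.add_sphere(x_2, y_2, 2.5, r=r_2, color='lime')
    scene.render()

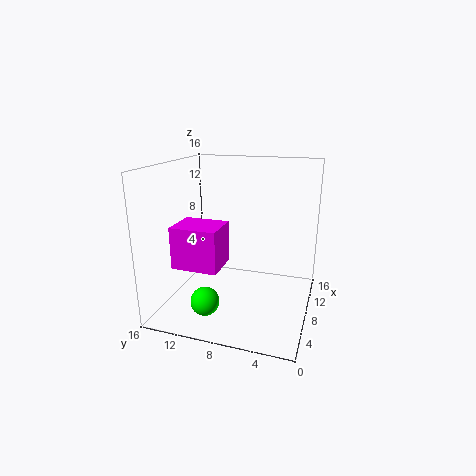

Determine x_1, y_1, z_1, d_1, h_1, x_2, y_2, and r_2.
x_1 = 6; y_1 = 10; z_1 = 4; d_1 = 5.5; h_1 = 5; x_2 = 3; y_2 = 10; r_2 = 1.5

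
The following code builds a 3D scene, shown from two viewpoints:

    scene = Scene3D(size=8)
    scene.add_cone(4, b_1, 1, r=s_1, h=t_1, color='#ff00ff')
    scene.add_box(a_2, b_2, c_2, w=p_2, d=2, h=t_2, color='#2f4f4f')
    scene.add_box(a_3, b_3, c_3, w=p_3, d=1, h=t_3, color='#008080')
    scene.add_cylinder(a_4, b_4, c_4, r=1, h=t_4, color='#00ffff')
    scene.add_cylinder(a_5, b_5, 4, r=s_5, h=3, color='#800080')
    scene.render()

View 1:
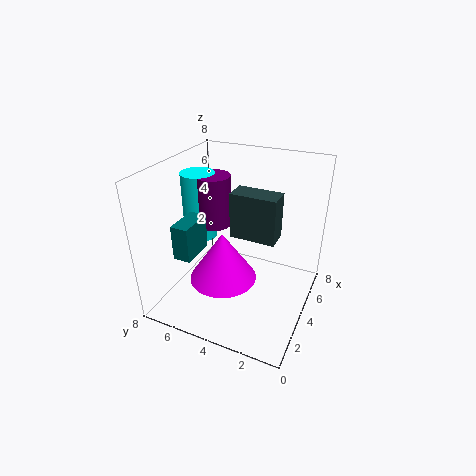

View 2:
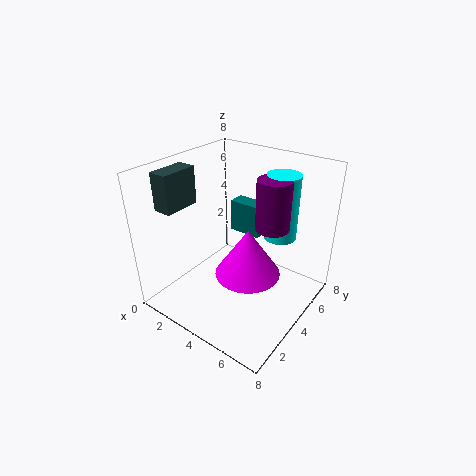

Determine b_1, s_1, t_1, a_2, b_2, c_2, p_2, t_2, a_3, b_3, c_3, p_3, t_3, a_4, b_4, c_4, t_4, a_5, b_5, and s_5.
b_1 = 5, s_1 = 2, t_1 = 3, a_2 = 1, b_2 = 1, c_2 = 6, p_2 = 1, t_2 = 2, a_3 = 2, b_3 = 6, c_3 = 3, p_3 = 2, t_3 = 2, a_4 = 5, b_4 = 7, c_4 = 3, t_4 = 4, a_5 = 5, b_5 = 6, s_5 = 1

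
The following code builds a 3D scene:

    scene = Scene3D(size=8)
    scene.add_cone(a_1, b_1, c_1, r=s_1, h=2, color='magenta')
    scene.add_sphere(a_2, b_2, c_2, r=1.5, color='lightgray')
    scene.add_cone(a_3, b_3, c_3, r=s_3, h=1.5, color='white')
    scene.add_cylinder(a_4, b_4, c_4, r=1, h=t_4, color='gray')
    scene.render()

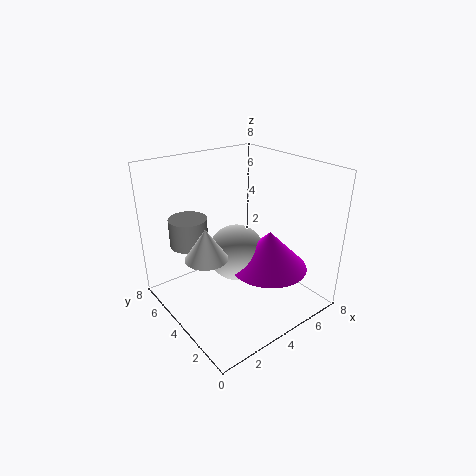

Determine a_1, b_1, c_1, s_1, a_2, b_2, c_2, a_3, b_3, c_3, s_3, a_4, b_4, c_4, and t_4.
a_1 = 4.5; b_1 = 2; c_1 = 3; s_1 = 2; a_2 = 3.5; b_2 = 3.5; c_2 = 3.5; a_3 = 1; b_3 = 2.5; c_3 = 4.5; s_3 = 1; a_4 = 1.5; b_4 = 5; c_4 = 4; t_4 = 1.5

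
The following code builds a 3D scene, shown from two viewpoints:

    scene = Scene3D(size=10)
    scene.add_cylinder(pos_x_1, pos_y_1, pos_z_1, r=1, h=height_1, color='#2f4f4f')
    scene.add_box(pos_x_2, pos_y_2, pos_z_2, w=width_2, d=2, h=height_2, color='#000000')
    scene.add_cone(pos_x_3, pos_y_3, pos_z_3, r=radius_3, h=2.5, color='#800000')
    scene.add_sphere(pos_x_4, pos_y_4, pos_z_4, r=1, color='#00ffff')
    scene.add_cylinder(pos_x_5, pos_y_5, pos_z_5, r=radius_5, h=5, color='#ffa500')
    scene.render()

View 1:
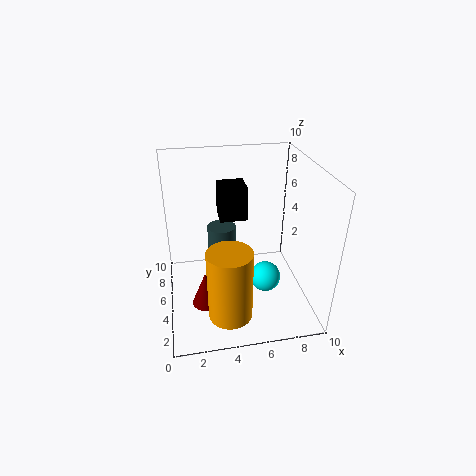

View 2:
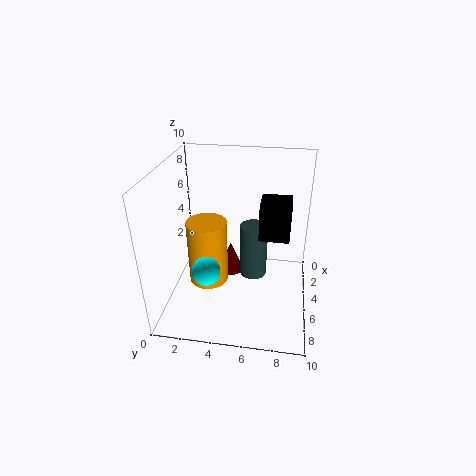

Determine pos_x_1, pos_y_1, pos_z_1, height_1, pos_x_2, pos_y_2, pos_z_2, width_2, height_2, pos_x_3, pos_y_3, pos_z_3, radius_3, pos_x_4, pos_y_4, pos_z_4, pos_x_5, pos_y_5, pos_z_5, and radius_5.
pos_x_1 = 4; pos_y_1 = 6; pos_z_1 = 1.5; height_1 = 4; pos_x_2 = 4; pos_y_2 = 6.5; pos_z_2 = 5.5; width_2 = 2; height_2 = 2.5; pos_x_3 = 2.5; pos_y_3 = 4; pos_z_3 = 0.5; radius_3 = 1; pos_x_4 = 6.5; pos_y_4 = 3; pos_z_4 = 3; pos_x_5 = 4; pos_y_5 = 2.5; pos_z_5 = 0.5; radius_5 = 1.5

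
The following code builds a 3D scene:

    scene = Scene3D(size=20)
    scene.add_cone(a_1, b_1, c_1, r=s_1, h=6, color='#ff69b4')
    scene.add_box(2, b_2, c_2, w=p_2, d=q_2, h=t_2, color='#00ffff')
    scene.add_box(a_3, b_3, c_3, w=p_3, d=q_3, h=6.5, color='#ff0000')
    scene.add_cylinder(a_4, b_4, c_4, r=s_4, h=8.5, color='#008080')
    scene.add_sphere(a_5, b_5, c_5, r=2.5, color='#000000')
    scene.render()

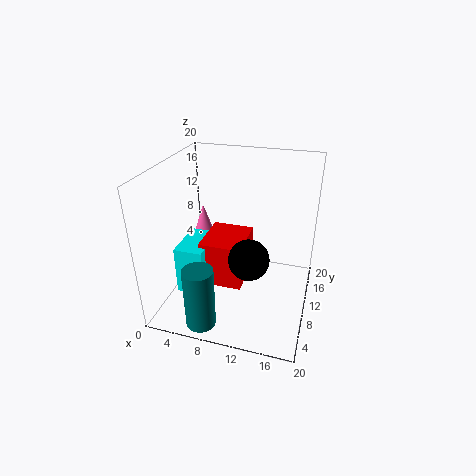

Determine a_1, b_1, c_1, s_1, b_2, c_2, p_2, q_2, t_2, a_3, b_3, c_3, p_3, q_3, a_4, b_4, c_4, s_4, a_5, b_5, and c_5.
a_1 = 2
b_1 = 17
c_1 = 5
s_1 = 2
b_2 = 6
c_2 = 2
p_2 = 4
q_2 = 6.5
t_2 = 7
a_3 = 5
b_3 = 7.5
c_3 = 3
p_3 = 6
q_3 = 7
a_4 = 7
b_4 = 2.5
c_4 = 0.5
s_4 = 2
a_5 = 13
b_5 = 4.5
c_5 = 10.5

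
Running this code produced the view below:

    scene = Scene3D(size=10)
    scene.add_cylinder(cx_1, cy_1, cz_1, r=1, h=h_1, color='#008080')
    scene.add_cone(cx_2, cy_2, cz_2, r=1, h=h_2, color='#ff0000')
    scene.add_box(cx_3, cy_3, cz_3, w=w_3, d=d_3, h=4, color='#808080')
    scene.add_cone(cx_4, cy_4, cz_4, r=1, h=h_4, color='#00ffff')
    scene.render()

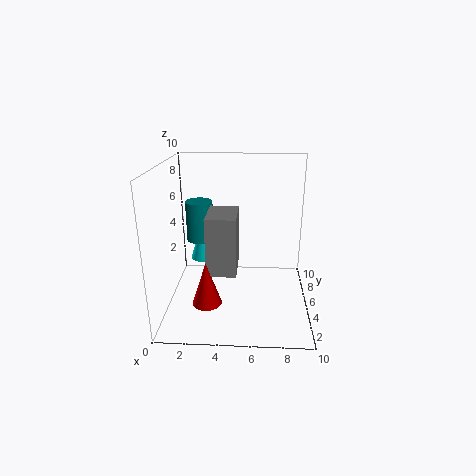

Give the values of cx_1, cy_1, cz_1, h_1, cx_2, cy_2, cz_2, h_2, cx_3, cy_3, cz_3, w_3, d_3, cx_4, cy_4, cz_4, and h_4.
cx_1 = 2
cy_1 = 7
cz_1 = 4
h_1 = 3
cx_2 = 3
cy_2 = 3
cz_2 = 1
h_2 = 3
cx_3 = 3
cy_3 = 3
cz_3 = 3
w_3 = 2
d_3 = 3
cx_4 = 2
cy_4 = 8
cz_4 = 2
h_4 = 3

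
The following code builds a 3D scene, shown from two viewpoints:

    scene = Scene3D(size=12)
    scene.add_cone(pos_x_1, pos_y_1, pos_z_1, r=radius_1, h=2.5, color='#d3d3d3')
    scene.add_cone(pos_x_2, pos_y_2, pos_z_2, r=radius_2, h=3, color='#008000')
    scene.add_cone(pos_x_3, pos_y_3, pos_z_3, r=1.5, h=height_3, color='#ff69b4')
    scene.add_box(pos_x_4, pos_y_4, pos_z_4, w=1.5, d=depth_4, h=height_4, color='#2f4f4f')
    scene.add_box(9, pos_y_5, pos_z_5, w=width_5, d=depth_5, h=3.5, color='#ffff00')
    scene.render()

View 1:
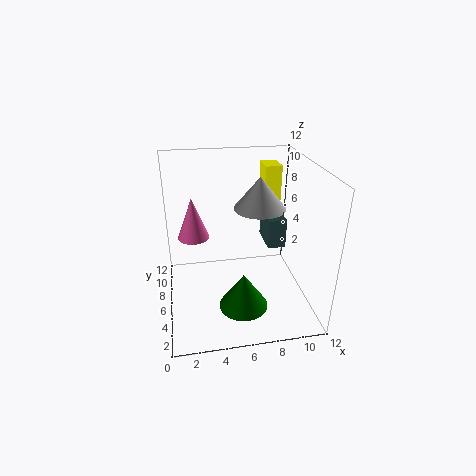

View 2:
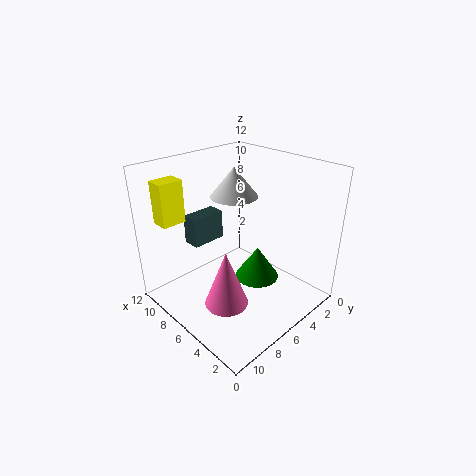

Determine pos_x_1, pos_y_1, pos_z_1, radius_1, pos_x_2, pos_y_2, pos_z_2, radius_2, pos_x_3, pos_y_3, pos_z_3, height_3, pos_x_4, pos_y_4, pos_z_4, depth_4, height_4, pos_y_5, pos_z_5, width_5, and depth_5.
pos_x_1 = 7.5, pos_y_1 = 5, pos_z_1 = 9, radius_1 = 2, pos_x_2 = 6, pos_y_2 = 3.5, pos_z_2 = 1, radius_2 = 2, pos_x_3 = 2.5, pos_y_3 = 10.5, pos_z_3 = 4, height_3 = 4, pos_x_4 = 8.5, pos_y_4 = 5.5, pos_z_4 = 5, depth_4 = 3, height_4 = 2.5, pos_y_5 = 9, pos_z_5 = 7.5, width_5 = 1.5, depth_5 = 2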